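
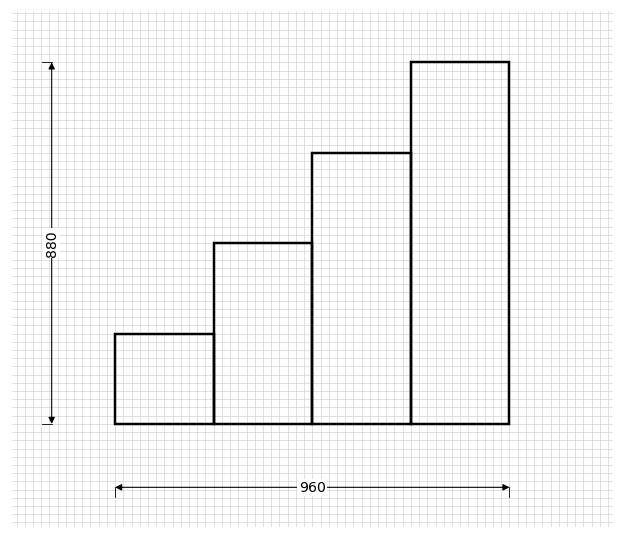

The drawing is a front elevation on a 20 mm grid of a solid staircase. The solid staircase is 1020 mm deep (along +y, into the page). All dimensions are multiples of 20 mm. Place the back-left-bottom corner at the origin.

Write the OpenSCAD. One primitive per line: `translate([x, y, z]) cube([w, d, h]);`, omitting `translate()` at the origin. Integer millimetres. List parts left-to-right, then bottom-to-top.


cube([240, 1020, 220]);
translate([240, 0, 0]) cube([240, 1020, 440]);
translate([480, 0, 0]) cube([240, 1020, 660]);
translate([720, 0, 0]) cube([240, 1020, 880]);


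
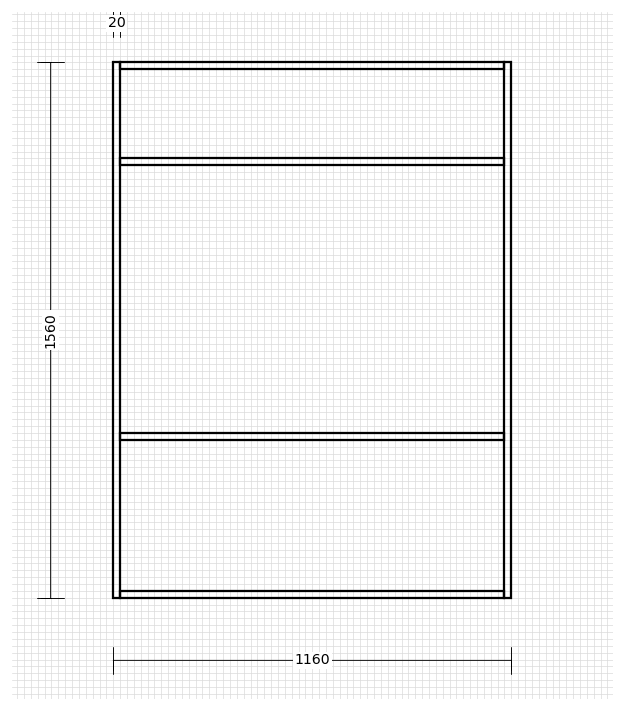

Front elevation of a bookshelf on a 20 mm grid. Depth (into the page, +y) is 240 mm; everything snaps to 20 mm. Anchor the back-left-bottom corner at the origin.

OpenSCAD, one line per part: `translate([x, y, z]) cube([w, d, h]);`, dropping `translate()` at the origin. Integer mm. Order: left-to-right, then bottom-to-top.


cube([20, 240, 1560]);
translate([20, 0, 0]) cube([1120, 240, 20]);
translate([20, 0, 460]) cube([1120, 240, 20]);
translate([20, 0, 1260]) cube([1120, 240, 20]);
translate([20, 0, 1540]) cube([1120, 240, 20]);
translate([1140, 0, 0]) cube([20, 240, 1560]);


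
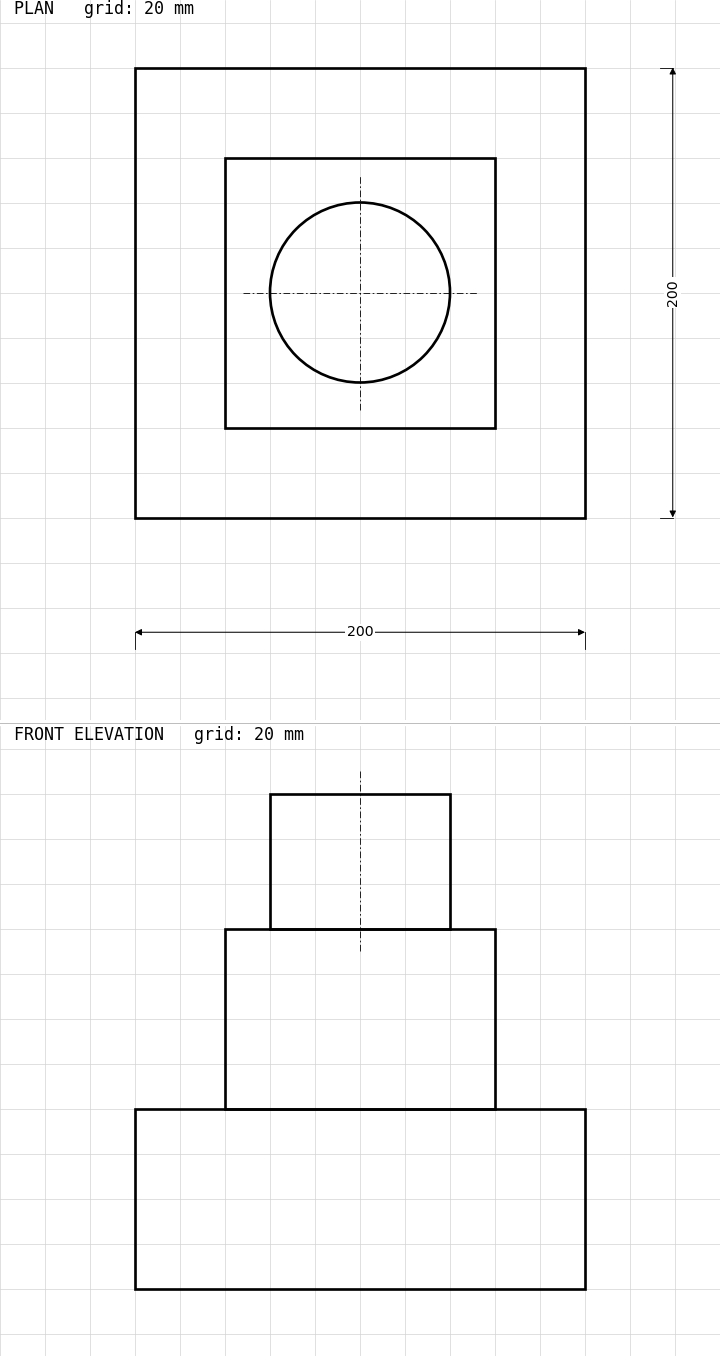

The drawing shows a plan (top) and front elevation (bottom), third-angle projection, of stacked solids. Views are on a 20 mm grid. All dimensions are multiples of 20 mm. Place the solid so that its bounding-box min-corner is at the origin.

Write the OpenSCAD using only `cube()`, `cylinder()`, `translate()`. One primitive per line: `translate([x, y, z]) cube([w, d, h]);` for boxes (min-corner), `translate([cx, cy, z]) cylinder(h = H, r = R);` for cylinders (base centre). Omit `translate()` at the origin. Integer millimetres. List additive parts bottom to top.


cube([200, 200, 80]);
translate([40, 40, 80]) cube([120, 120, 80]);
translate([100, 100, 160]) cylinder(h = 60, r = 40);


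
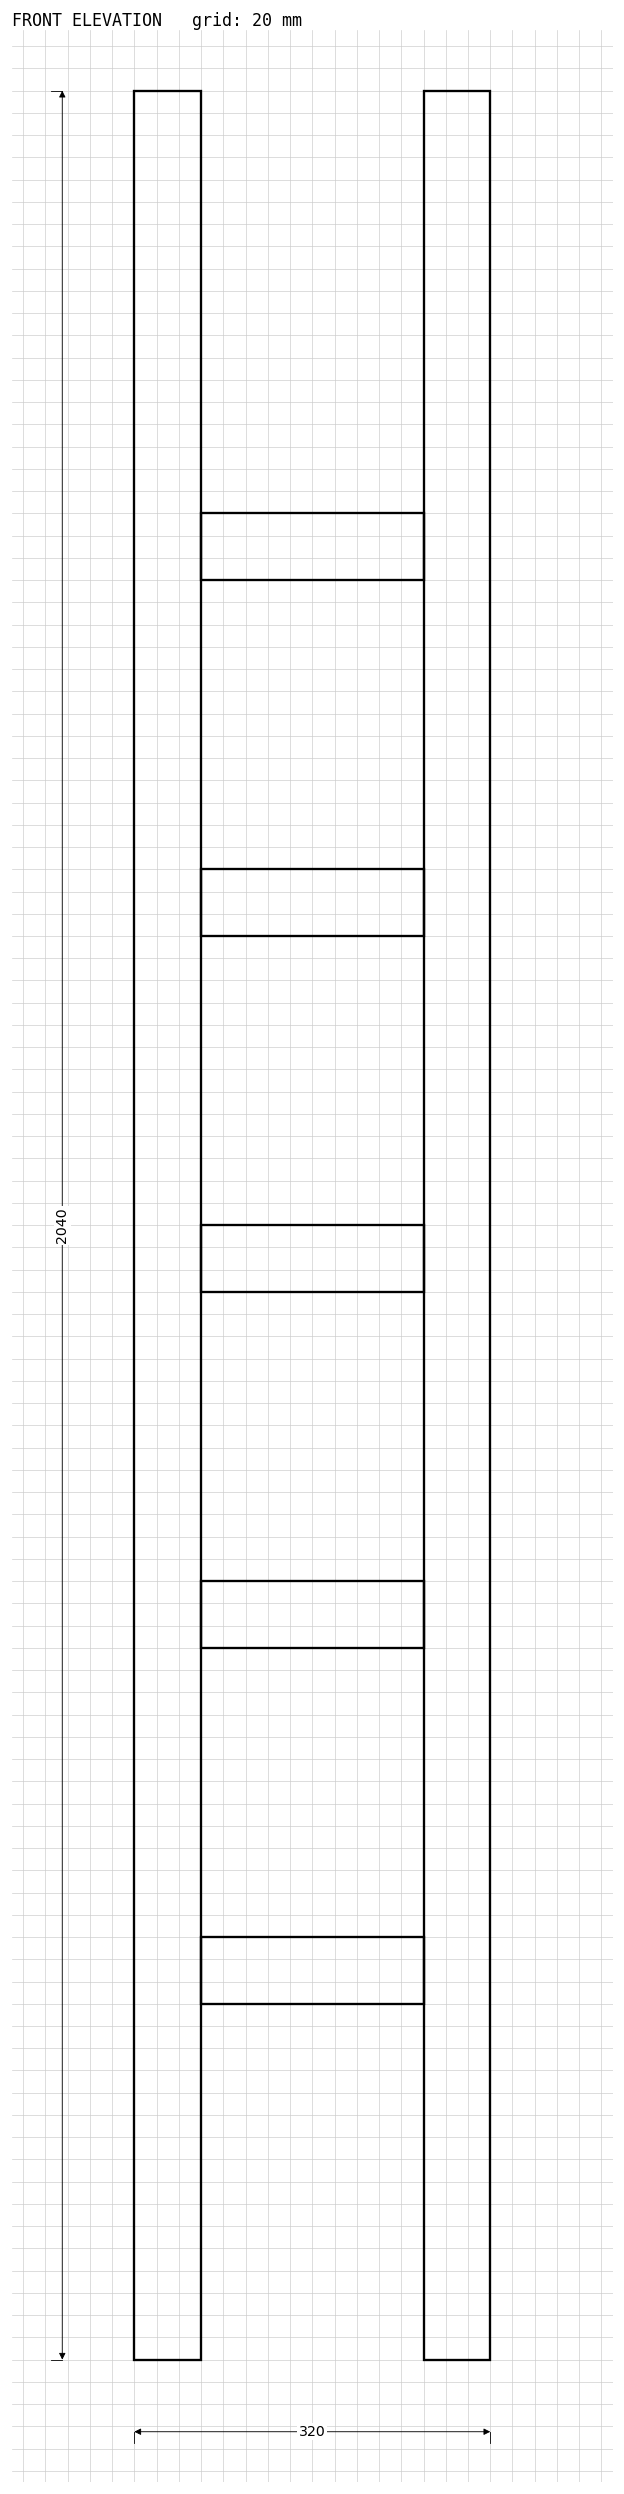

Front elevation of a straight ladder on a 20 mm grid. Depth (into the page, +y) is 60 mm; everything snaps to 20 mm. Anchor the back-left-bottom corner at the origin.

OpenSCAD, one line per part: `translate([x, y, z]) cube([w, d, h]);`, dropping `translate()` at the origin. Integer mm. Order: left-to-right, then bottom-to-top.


cube([60, 60, 2040]);
translate([60, 0, 320]) cube([200, 60, 60]);
translate([60, 0, 640]) cube([200, 60, 60]);
translate([60, 0, 960]) cube([200, 60, 60]);
translate([60, 0, 1280]) cube([200, 60, 60]);
translate([60, 0, 1600]) cube([200, 60, 60]);
translate([260, 0, 0]) cube([60, 60, 2040]);


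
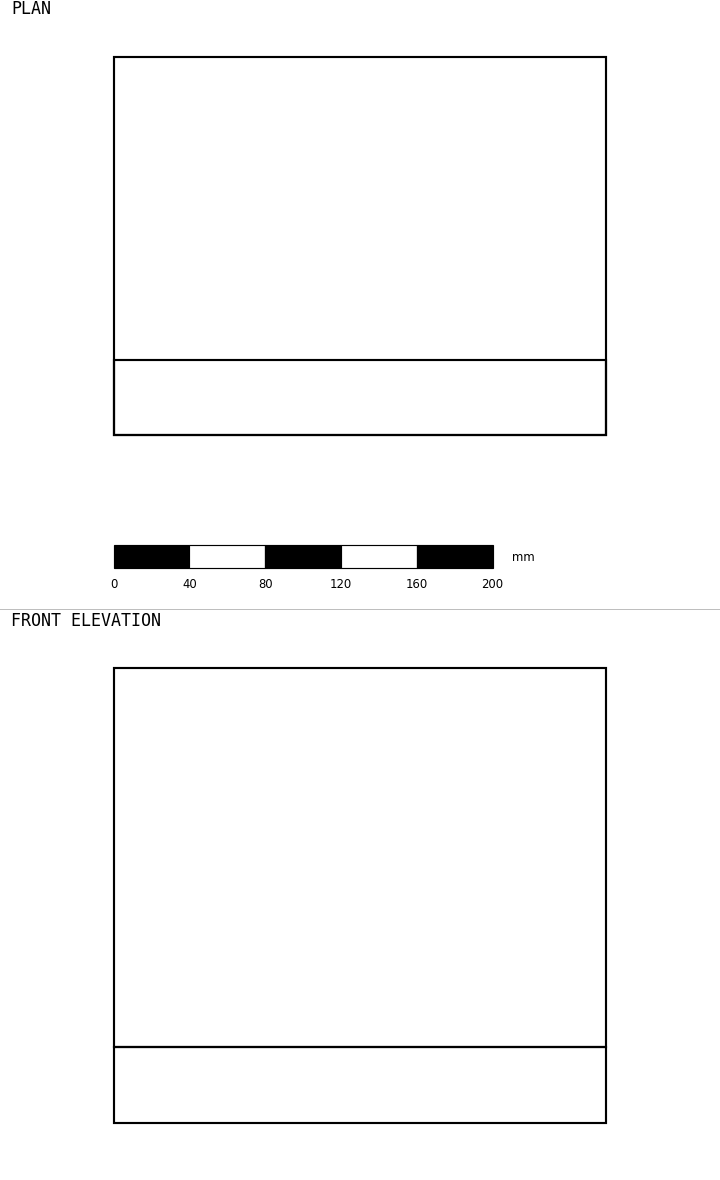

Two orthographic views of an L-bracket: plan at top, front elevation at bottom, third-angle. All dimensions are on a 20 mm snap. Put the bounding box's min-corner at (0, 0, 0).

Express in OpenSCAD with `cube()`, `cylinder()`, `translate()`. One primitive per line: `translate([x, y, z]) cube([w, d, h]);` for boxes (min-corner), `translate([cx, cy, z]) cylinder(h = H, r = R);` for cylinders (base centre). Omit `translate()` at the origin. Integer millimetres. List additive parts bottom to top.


cube([260, 200, 40]);
translate([0, 0, 40]) cube([260, 40, 200]);


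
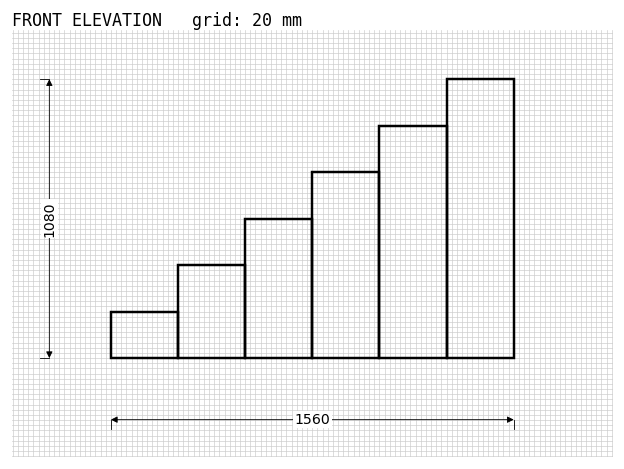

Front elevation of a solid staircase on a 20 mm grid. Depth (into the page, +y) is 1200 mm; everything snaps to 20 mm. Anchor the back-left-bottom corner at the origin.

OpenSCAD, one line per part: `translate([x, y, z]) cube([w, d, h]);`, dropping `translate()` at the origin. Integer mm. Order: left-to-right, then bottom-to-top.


cube([260, 1200, 180]);
translate([260, 0, 0]) cube([260, 1200, 360]);
translate([520, 0, 0]) cube([260, 1200, 540]);
translate([780, 0, 0]) cube([260, 1200, 720]);
translate([1040, 0, 0]) cube([260, 1200, 900]);
translate([1300, 0, 0]) cube([260, 1200, 1080]);


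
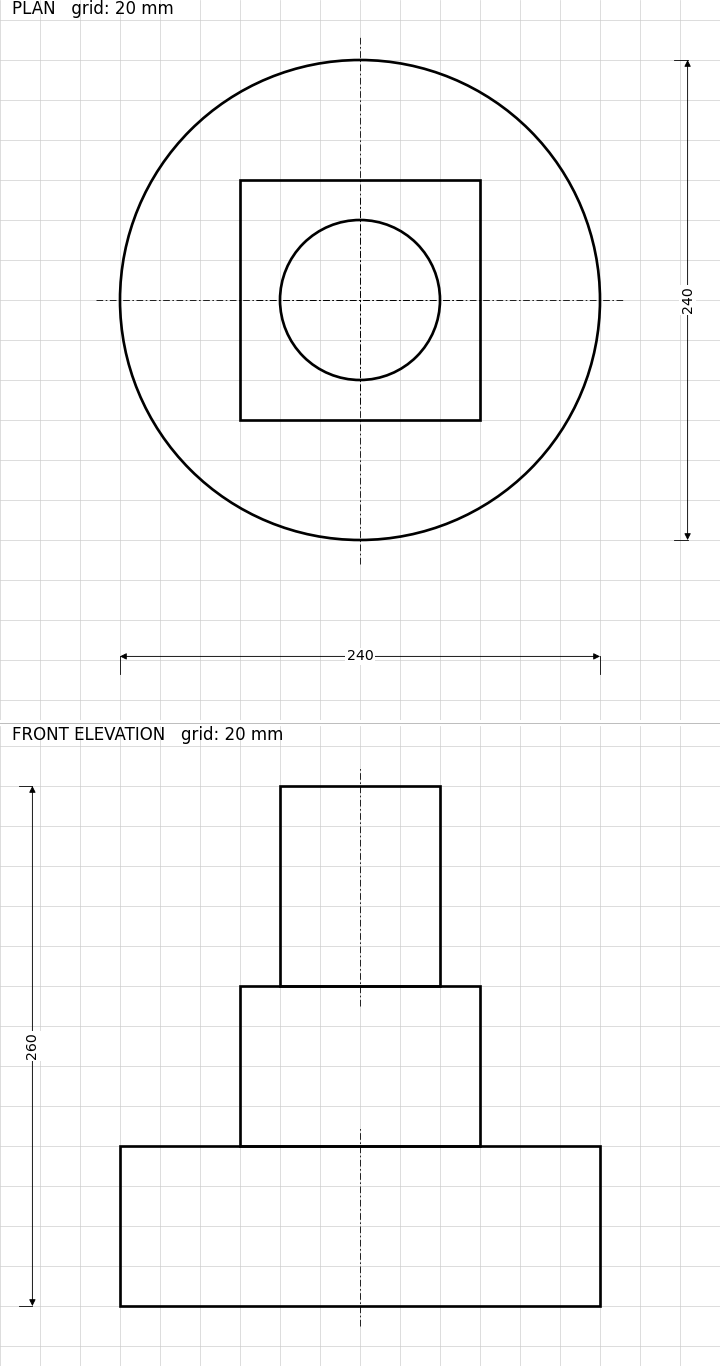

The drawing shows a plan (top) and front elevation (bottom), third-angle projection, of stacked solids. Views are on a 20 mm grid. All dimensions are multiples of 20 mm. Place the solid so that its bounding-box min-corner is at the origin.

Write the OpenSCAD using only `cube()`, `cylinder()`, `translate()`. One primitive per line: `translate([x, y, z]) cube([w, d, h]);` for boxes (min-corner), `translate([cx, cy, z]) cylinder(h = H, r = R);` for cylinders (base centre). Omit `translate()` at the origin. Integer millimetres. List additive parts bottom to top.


translate([120, 120, 0]) cylinder(h = 80, r = 120);
translate([60, 60, 80]) cube([120, 120, 80]);
translate([120, 120, 160]) cylinder(h = 100, r = 40);


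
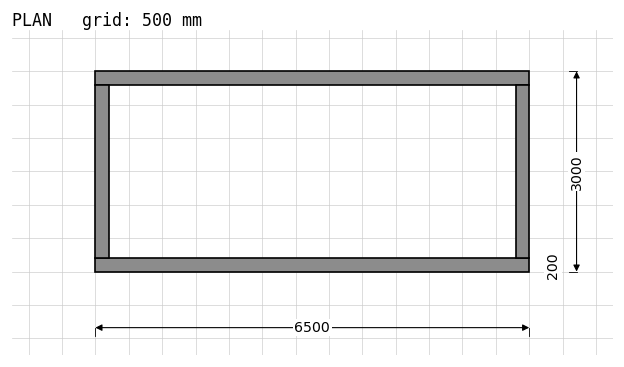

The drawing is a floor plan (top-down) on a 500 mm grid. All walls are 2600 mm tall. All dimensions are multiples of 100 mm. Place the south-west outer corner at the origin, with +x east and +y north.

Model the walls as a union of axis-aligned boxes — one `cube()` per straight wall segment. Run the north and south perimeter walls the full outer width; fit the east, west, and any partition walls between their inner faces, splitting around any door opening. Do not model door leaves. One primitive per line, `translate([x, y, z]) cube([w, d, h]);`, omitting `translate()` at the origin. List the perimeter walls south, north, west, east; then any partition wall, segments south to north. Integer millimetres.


cube([6500, 200, 2600]);
translate([0, 2800, 0]) cube([6500, 200, 2600]);
translate([0, 200, 0]) cube([200, 2600, 2600]);
translate([6300, 200, 0]) cube([200, 2600, 2600]);


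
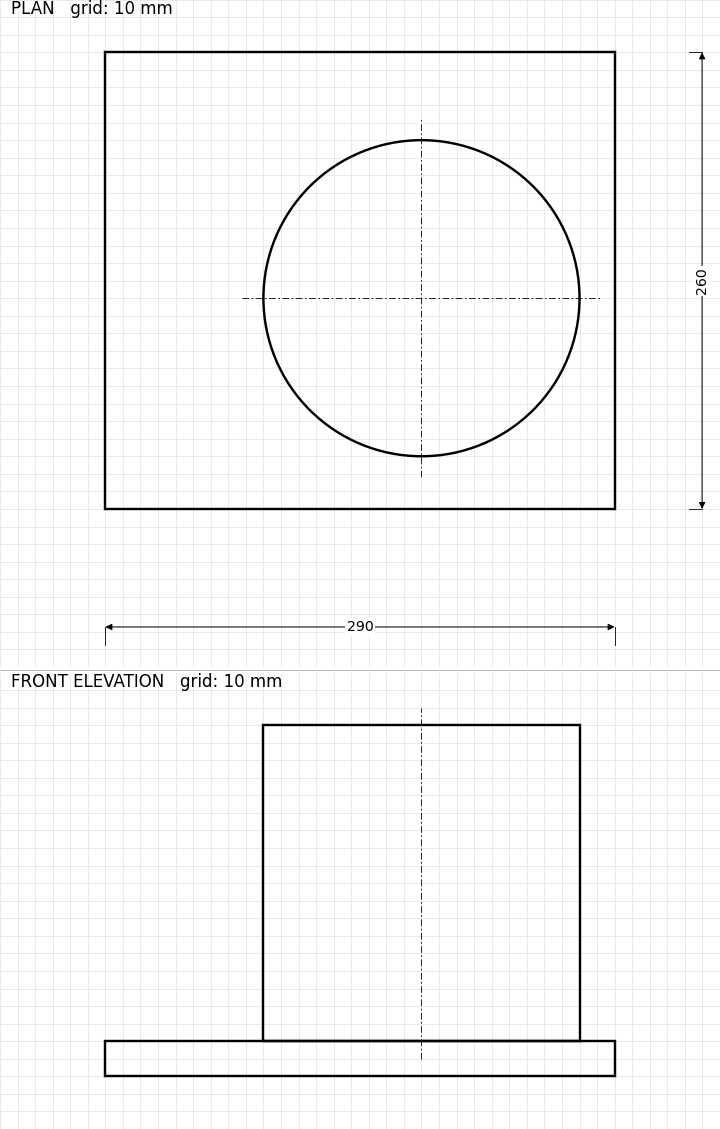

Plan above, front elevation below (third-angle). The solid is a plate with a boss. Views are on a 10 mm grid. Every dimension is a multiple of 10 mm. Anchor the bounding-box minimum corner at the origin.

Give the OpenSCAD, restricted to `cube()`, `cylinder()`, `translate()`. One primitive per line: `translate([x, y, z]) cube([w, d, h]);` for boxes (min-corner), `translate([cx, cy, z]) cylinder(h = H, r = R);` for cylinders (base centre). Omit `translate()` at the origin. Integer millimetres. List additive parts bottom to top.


cube([290, 260, 20]);
translate([180, 120, 20]) cylinder(h = 180, r = 90);


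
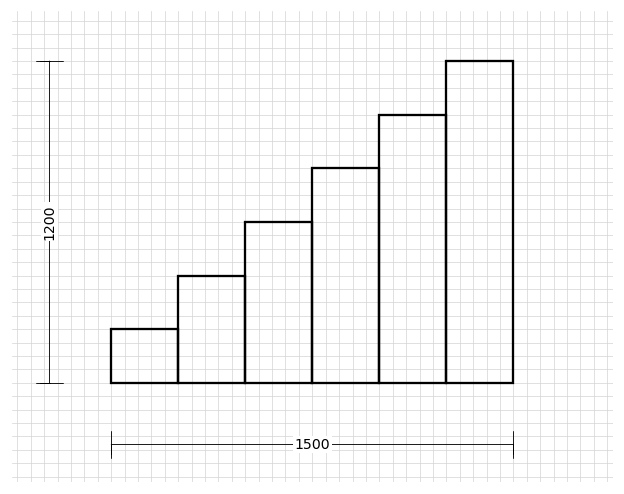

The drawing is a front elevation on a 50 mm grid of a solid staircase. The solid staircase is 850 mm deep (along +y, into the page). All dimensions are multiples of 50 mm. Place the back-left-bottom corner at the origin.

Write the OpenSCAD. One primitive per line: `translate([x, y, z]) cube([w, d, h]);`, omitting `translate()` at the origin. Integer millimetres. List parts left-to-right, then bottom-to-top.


cube([250, 850, 200]);
translate([250, 0, 0]) cube([250, 850, 400]);
translate([500, 0, 0]) cube([250, 850, 600]);
translate([750, 0, 0]) cube([250, 850, 800]);
translate([1000, 0, 0]) cube([250, 850, 1000]);
translate([1250, 0, 0]) cube([250, 850, 1200]);


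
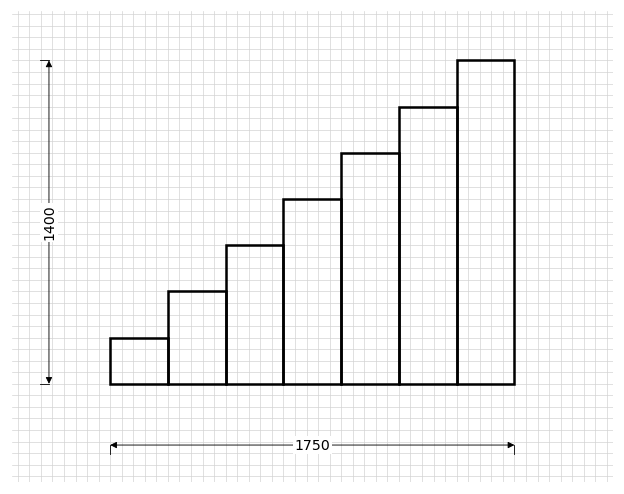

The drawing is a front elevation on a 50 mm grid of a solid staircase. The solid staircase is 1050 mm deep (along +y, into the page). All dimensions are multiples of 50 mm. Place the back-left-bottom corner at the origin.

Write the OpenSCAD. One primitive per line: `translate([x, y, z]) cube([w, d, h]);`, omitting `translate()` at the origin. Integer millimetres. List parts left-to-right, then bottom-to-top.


cube([250, 1050, 200]);
translate([250, 0, 0]) cube([250, 1050, 400]);
translate([500, 0, 0]) cube([250, 1050, 600]);
translate([750, 0, 0]) cube([250, 1050, 800]);
translate([1000, 0, 0]) cube([250, 1050, 1000]);
translate([1250, 0, 0]) cube([250, 1050, 1200]);
translate([1500, 0, 0]) cube([250, 1050, 1400]);


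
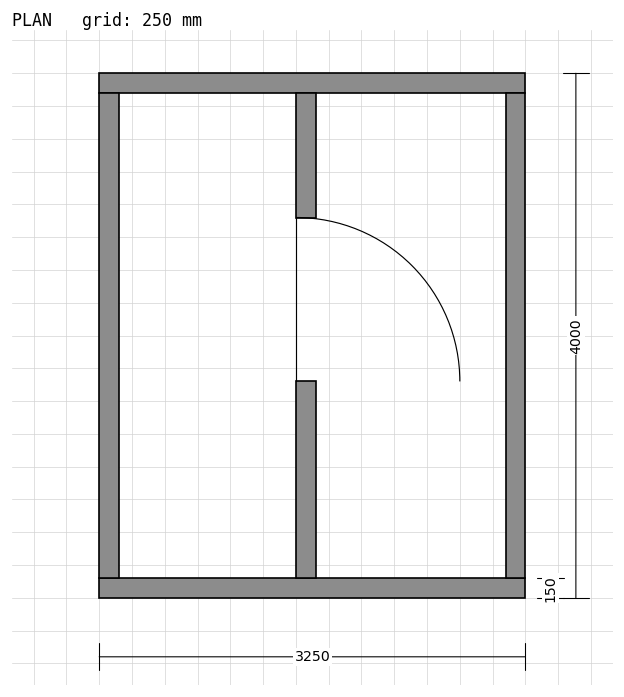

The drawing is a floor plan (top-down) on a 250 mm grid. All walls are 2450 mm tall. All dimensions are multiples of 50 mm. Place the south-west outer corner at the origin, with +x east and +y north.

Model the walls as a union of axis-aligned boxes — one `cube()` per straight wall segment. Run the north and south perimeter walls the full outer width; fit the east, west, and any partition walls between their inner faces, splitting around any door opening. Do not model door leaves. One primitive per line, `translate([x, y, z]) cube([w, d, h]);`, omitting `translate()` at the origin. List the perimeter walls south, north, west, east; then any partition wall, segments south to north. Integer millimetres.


cube([3250, 150, 2450]);
translate([0, 3850, 0]) cube([3250, 150, 2450]);
translate([0, 150, 0]) cube([150, 3700, 2450]);
translate([3100, 150, 0]) cube([150, 3700, 2450]);
translate([1500, 150, 0]) cube([150, 1500, 2450]);
translate([1500, 2900, 0]) cube([150, 950, 2450]);


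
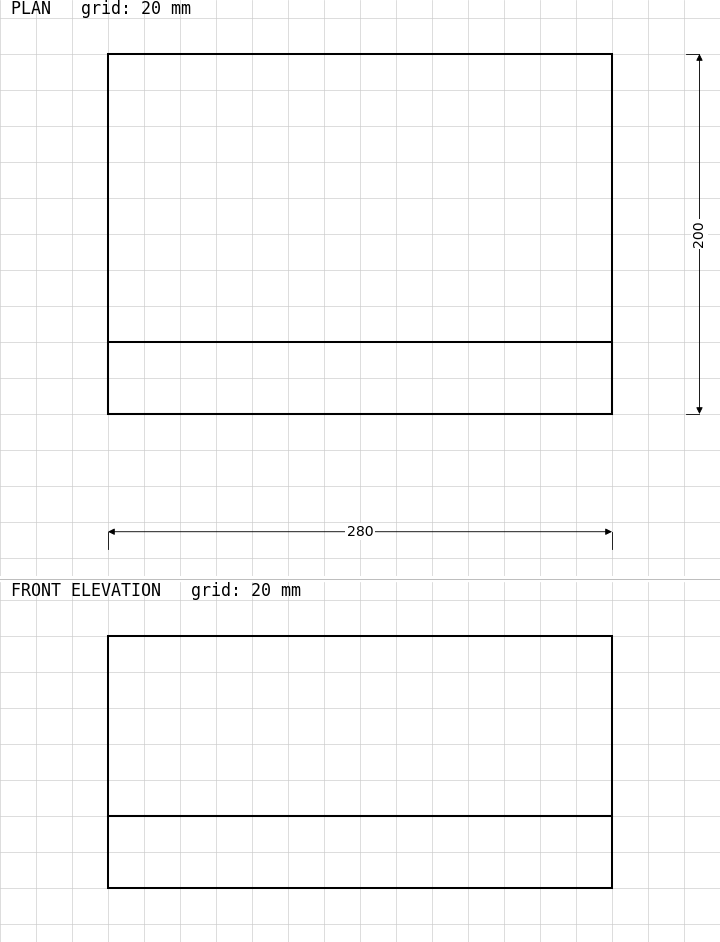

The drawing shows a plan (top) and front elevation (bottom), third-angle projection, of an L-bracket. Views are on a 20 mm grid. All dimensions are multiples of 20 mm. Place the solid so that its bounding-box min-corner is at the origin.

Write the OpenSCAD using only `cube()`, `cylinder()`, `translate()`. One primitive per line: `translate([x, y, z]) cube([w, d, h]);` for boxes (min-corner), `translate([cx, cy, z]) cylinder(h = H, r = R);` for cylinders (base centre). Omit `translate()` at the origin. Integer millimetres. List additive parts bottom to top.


cube([280, 200, 40]);
translate([0, 0, 40]) cube([280, 40, 100]);


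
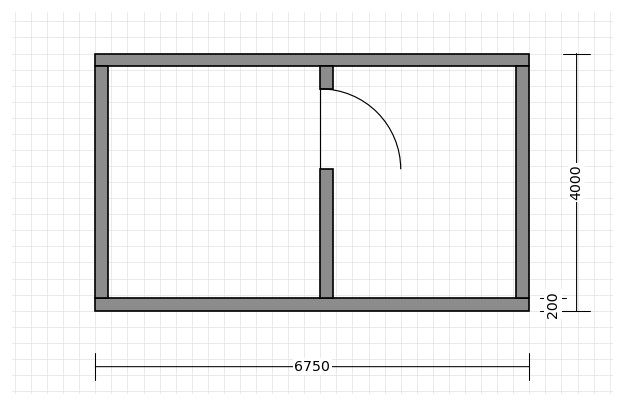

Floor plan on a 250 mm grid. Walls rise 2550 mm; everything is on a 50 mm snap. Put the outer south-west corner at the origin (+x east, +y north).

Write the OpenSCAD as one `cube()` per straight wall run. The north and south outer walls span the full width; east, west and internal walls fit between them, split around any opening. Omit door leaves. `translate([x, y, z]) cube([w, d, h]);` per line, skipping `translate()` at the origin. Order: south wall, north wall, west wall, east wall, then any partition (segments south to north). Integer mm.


cube([6750, 200, 2550]);
translate([0, 3800, 0]) cube([6750, 200, 2550]);
translate([0, 200, 0]) cube([200, 3600, 2550]);
translate([6550, 200, 0]) cube([200, 3600, 2550]);
translate([3500, 200, 0]) cube([200, 2000, 2550]);
translate([3500, 3450, 0]) cube([200, 350, 2550]);


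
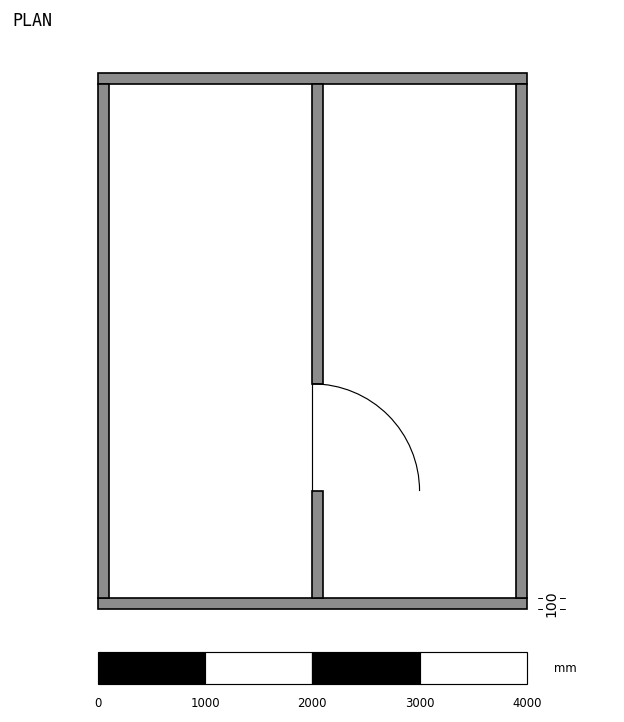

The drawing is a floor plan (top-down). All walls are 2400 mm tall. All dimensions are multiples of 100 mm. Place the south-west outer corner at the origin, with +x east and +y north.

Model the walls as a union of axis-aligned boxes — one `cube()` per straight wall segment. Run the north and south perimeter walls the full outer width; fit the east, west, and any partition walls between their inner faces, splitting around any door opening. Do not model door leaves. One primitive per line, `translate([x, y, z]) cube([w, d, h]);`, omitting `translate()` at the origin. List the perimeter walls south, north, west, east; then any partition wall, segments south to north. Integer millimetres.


cube([4000, 100, 2400]);
translate([0, 4900, 0]) cube([4000, 100, 2400]);
translate([0, 100, 0]) cube([100, 4800, 2400]);
translate([3900, 100, 0]) cube([100, 4800, 2400]);
translate([2000, 100, 0]) cube([100, 1000, 2400]);
translate([2000, 2100, 0]) cube([100, 2800, 2400]);


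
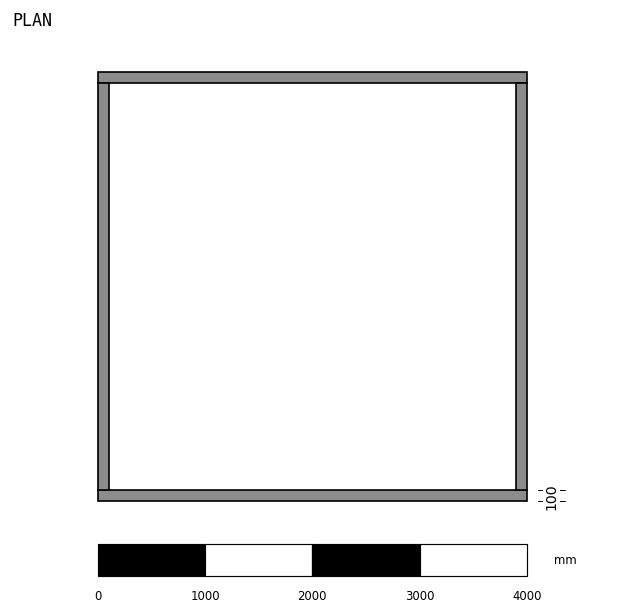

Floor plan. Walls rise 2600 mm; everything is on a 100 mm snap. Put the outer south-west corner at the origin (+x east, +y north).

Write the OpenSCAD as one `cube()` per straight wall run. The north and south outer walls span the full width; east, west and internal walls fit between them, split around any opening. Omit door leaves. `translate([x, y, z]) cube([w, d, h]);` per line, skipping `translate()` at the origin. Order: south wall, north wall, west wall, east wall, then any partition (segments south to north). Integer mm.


cube([4000, 100, 2600]);
translate([0, 3900, 0]) cube([4000, 100, 2600]);
translate([0, 100, 0]) cube([100, 3800, 2600]);
translate([3900, 100, 0]) cube([100, 3800, 2600]);


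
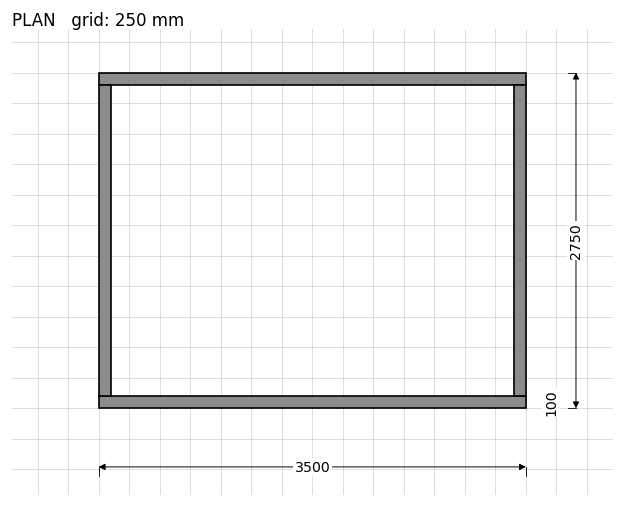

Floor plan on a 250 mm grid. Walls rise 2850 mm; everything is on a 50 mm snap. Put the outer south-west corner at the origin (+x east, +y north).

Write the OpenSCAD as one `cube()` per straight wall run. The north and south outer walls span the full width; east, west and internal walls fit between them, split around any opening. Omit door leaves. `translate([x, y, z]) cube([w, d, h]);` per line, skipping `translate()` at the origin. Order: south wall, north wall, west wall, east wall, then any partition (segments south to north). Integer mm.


cube([3500, 100, 2850]);
translate([0, 2650, 0]) cube([3500, 100, 2850]);
translate([0, 100, 0]) cube([100, 2550, 2850]);
translate([3400, 100, 0]) cube([100, 2550, 2850]);


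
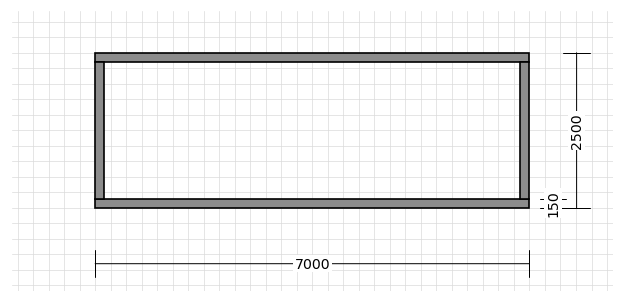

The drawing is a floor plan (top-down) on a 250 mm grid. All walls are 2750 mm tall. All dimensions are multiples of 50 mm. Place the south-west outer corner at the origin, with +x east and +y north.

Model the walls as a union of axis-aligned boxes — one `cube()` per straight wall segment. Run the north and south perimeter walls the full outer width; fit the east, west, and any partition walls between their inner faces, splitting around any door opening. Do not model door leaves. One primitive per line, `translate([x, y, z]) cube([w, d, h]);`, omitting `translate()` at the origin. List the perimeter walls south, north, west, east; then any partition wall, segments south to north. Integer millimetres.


cube([7000, 150, 2750]);
translate([0, 2350, 0]) cube([7000, 150, 2750]);
translate([0, 150, 0]) cube([150, 2200, 2750]);
translate([6850, 150, 0]) cube([150, 2200, 2750]);


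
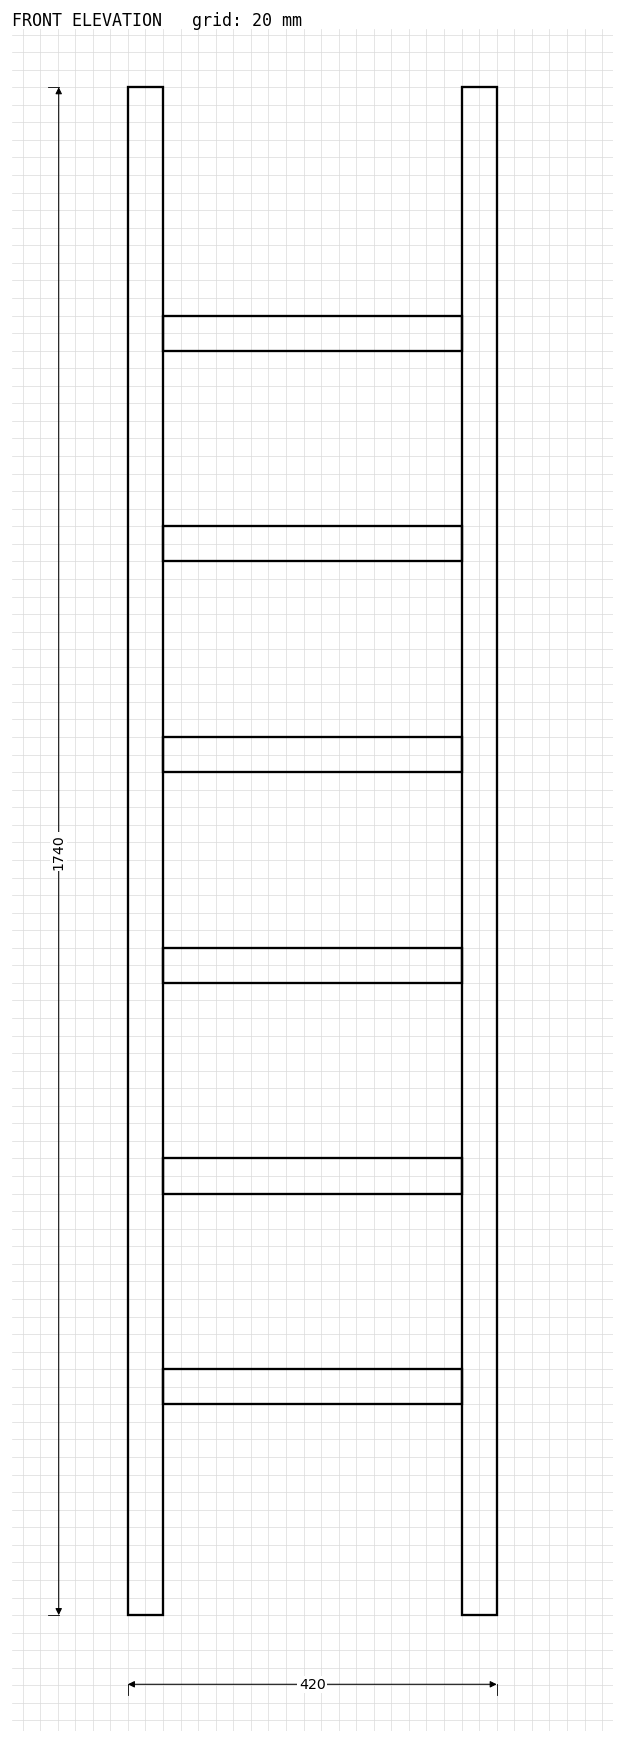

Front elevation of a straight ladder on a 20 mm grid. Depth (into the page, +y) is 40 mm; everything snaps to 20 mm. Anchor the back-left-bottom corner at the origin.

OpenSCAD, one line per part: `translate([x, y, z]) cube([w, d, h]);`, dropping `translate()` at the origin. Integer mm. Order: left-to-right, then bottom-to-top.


cube([40, 40, 1740]);
translate([40, 0, 240]) cube([340, 40, 40]);
translate([40, 0, 480]) cube([340, 40, 40]);
translate([40, 0, 720]) cube([340, 40, 40]);
translate([40, 0, 960]) cube([340, 40, 40]);
translate([40, 0, 1200]) cube([340, 40, 40]);
translate([40, 0, 1440]) cube([340, 40, 40]);
translate([380, 0, 0]) cube([40, 40, 1740]);


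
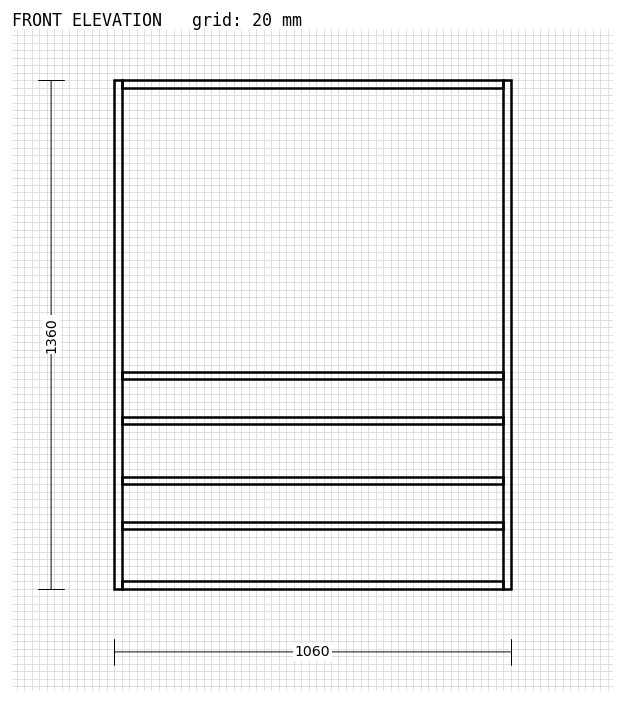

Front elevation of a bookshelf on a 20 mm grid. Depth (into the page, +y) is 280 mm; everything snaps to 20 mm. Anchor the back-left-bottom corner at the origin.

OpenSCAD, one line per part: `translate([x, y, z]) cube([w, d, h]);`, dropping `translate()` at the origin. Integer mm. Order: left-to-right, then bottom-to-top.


cube([20, 280, 1360]);
translate([20, 0, 0]) cube([1020, 280, 20]);
translate([20, 0, 160]) cube([1020, 280, 20]);
translate([20, 0, 280]) cube([1020, 280, 20]);
translate([20, 0, 440]) cube([1020, 280, 20]);
translate([20, 0, 560]) cube([1020, 280, 20]);
translate([20, 0, 1340]) cube([1020, 280, 20]);
translate([1040, 0, 0]) cube([20, 280, 1360]);


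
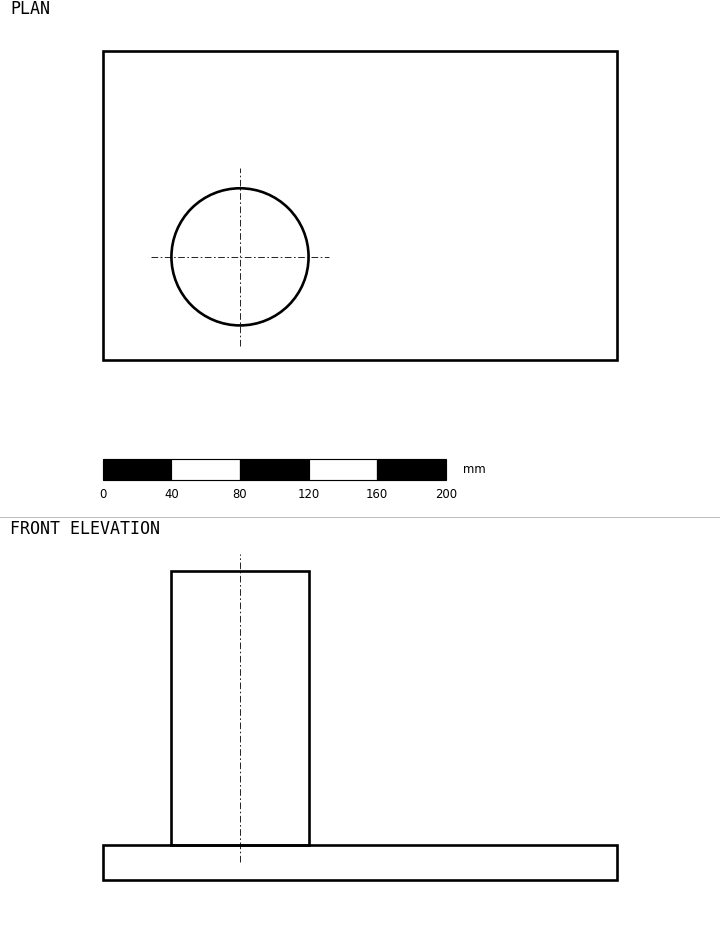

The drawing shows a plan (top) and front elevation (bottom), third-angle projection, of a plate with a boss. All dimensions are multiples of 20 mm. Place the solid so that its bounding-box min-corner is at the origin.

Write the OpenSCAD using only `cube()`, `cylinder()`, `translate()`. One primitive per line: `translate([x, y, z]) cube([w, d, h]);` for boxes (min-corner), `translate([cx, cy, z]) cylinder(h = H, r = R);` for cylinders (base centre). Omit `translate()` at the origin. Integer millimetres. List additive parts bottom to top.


cube([300, 180, 20]);
translate([80, 60, 20]) cylinder(h = 160, r = 40);


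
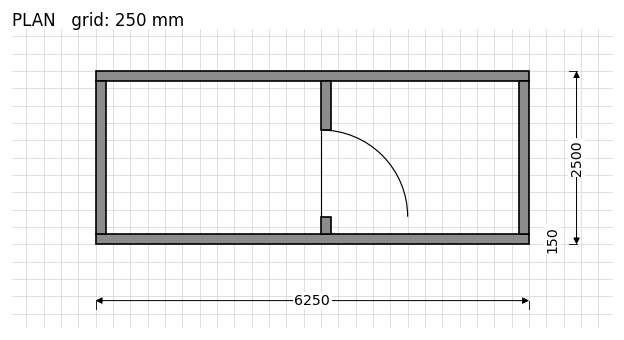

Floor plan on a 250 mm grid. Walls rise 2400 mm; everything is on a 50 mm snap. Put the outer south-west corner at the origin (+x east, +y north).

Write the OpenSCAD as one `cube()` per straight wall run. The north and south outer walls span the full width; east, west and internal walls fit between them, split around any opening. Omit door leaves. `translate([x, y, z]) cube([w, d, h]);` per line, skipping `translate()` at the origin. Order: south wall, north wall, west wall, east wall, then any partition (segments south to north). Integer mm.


cube([6250, 150, 2400]);
translate([0, 2350, 0]) cube([6250, 150, 2400]);
translate([0, 150, 0]) cube([150, 2200, 2400]);
translate([6100, 150, 0]) cube([150, 2200, 2400]);
translate([3250, 150, 0]) cube([150, 250, 2400]);
translate([3250, 1650, 0]) cube([150, 700, 2400]);


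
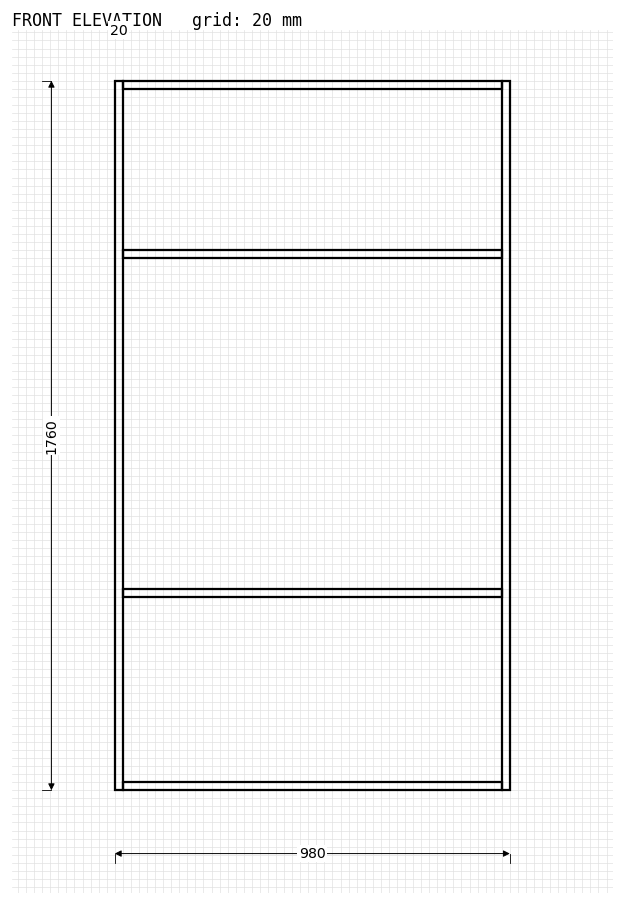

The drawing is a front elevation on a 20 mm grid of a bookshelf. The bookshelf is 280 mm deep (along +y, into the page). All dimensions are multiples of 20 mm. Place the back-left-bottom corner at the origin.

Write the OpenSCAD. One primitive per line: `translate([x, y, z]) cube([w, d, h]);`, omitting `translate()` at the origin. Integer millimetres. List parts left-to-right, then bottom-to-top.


cube([20, 280, 1760]);
translate([20, 0, 0]) cube([940, 280, 20]);
translate([20, 0, 480]) cube([940, 280, 20]);
translate([20, 0, 1320]) cube([940, 280, 20]);
translate([20, 0, 1740]) cube([940, 280, 20]);
translate([960, 0, 0]) cube([20, 280, 1760]);


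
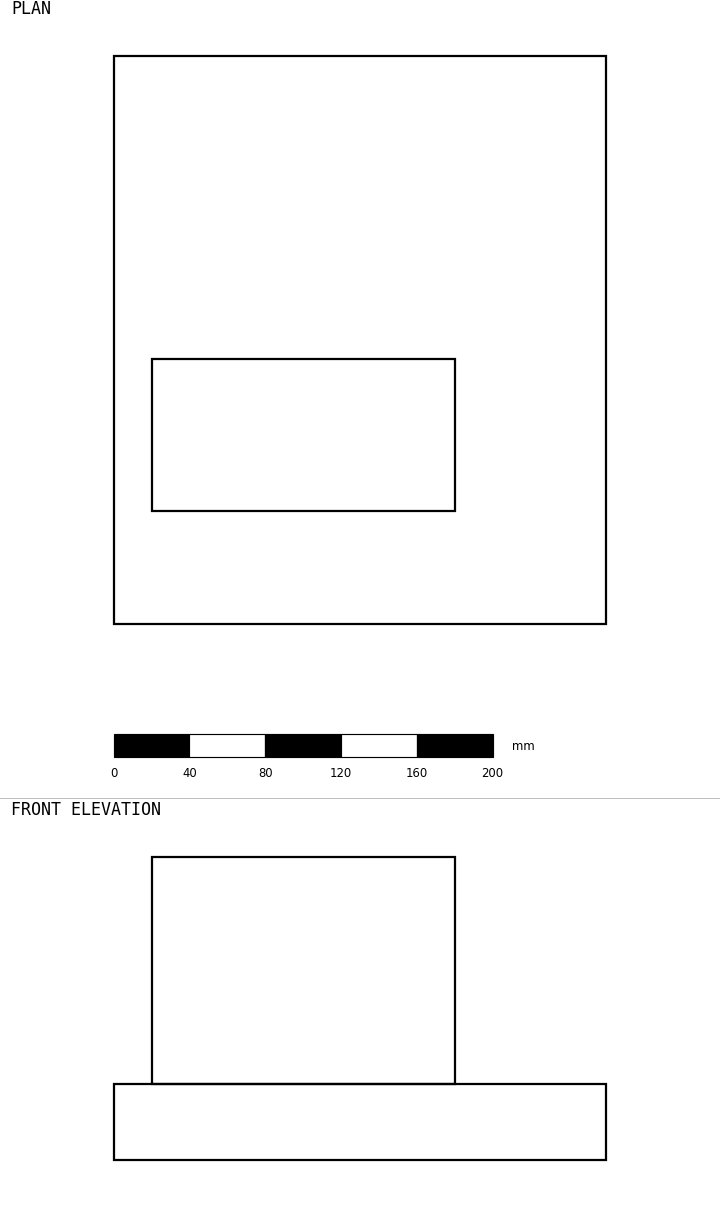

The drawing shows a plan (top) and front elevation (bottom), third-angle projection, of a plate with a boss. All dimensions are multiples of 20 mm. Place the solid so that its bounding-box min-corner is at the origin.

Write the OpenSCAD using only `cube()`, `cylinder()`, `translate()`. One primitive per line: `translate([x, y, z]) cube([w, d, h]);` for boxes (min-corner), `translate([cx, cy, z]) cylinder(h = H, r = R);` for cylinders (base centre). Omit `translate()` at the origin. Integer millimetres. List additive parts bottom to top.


cube([260, 300, 40]);
translate([20, 60, 40]) cube([160, 80, 120]);


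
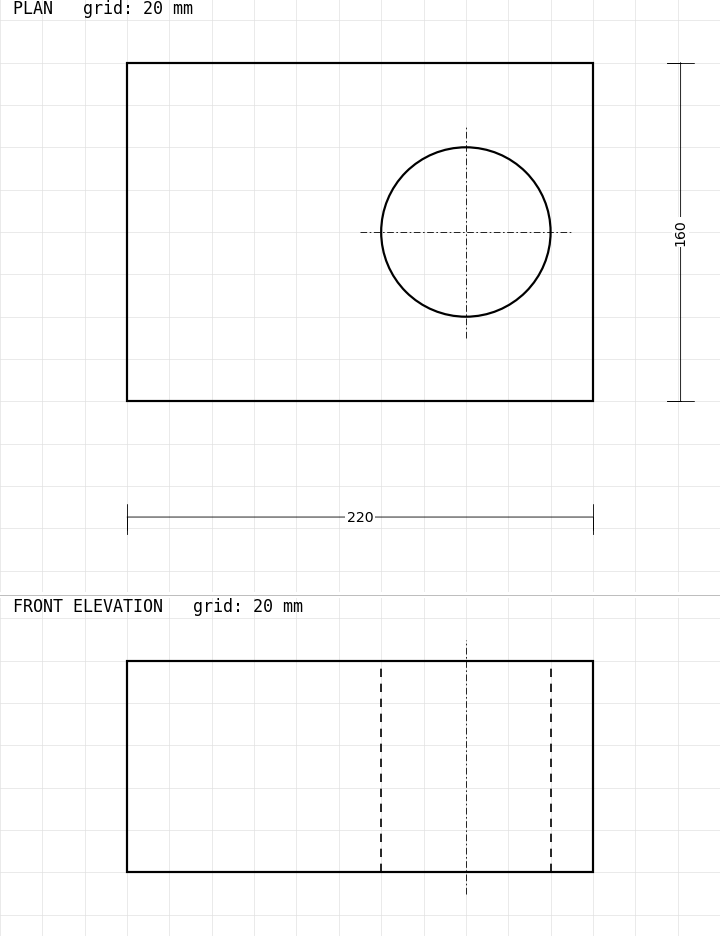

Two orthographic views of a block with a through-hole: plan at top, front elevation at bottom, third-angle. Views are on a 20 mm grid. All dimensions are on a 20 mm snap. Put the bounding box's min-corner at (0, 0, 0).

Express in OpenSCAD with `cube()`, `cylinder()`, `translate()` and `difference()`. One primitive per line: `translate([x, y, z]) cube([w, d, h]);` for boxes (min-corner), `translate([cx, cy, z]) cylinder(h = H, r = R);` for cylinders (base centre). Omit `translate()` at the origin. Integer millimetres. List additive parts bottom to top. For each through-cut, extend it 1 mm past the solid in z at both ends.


difference() {
  cube([220, 160, 100]);
  translate([160, 80, -1]) cylinder(h = 102, r = 40);
}


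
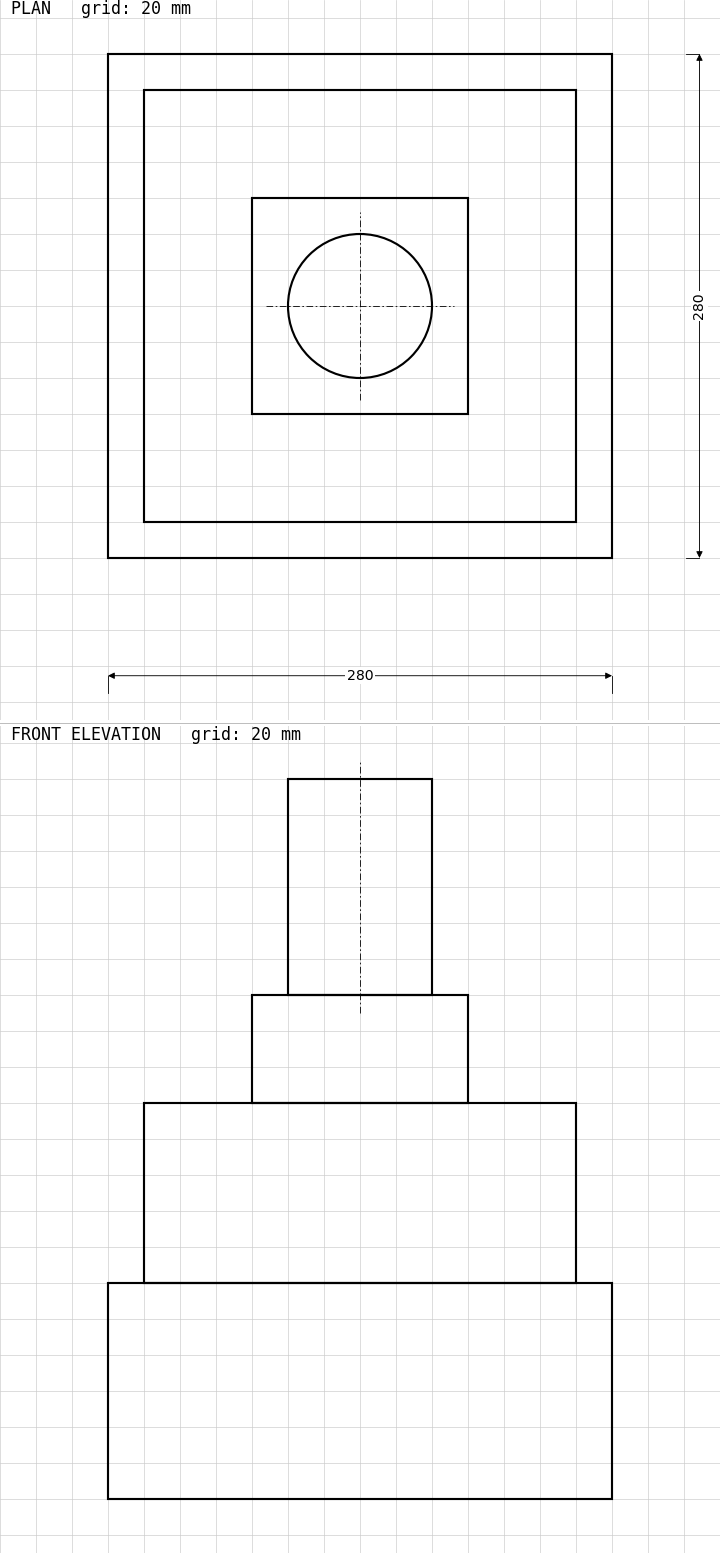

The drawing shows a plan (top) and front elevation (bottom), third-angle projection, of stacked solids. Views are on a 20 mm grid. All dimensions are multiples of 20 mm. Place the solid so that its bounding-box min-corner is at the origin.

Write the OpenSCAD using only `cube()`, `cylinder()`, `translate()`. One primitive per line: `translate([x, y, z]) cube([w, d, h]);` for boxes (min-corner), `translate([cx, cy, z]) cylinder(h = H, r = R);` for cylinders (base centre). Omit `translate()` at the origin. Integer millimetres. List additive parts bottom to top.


cube([280, 280, 120]);
translate([20, 20, 120]) cube([240, 240, 100]);
translate([80, 80, 220]) cube([120, 120, 60]);
translate([140, 140, 280]) cylinder(h = 120, r = 40);


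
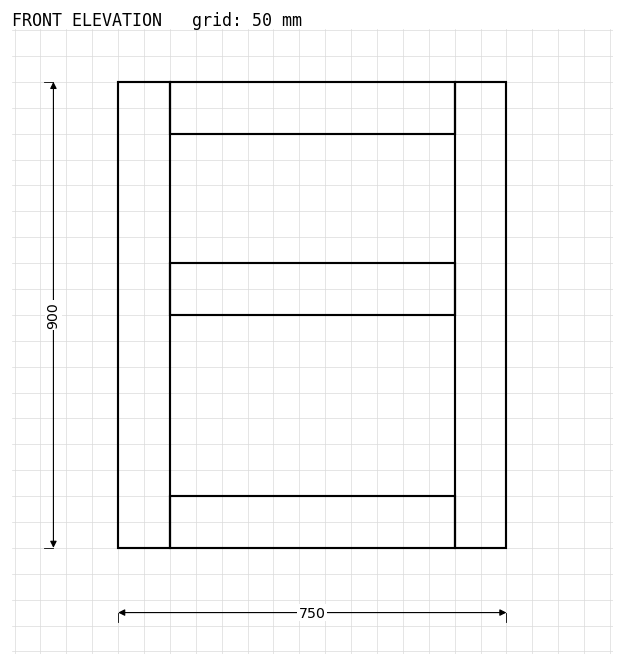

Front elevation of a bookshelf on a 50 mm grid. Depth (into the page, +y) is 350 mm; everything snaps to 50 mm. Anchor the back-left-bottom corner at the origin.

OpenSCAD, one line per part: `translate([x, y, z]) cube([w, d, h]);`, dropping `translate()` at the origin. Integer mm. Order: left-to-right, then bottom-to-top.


cube([100, 350, 900]);
translate([100, 0, 0]) cube([550, 350, 100]);
translate([100, 0, 450]) cube([550, 350, 100]);
translate([100, 0, 800]) cube([550, 350, 100]);
translate([650, 0, 0]) cube([100, 350, 900]);


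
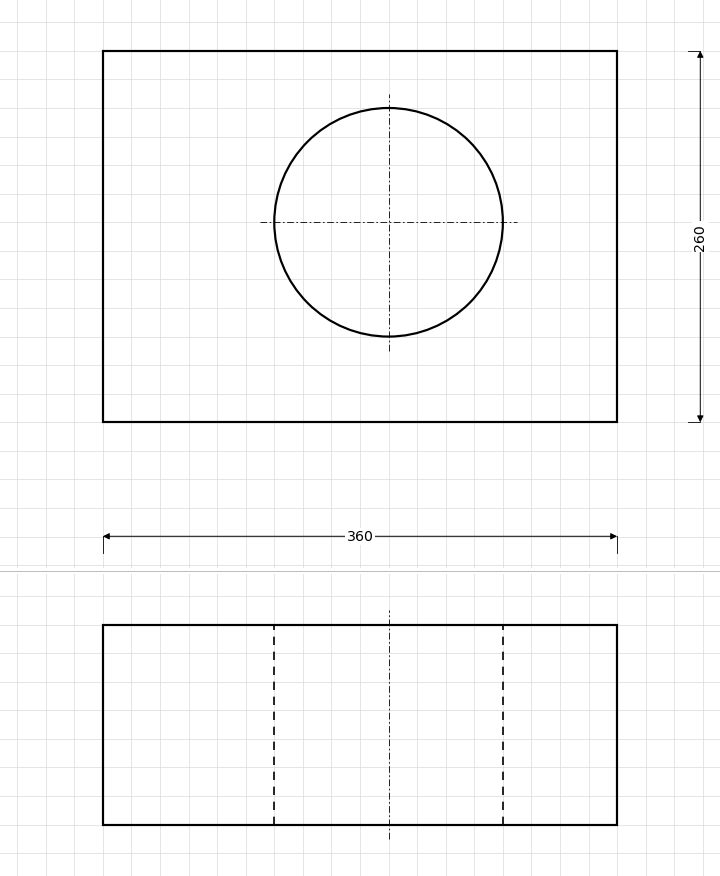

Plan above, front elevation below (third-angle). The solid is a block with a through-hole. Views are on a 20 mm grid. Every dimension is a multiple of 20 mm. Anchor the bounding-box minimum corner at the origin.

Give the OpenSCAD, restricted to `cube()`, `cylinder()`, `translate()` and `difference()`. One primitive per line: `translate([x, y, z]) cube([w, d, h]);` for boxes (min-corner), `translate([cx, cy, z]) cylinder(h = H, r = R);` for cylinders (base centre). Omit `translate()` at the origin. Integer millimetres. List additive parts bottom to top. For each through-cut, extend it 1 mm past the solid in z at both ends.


difference() {
  cube([360, 260, 140]);
  translate([200, 140, -1]) cylinder(h = 142, r = 80);
}


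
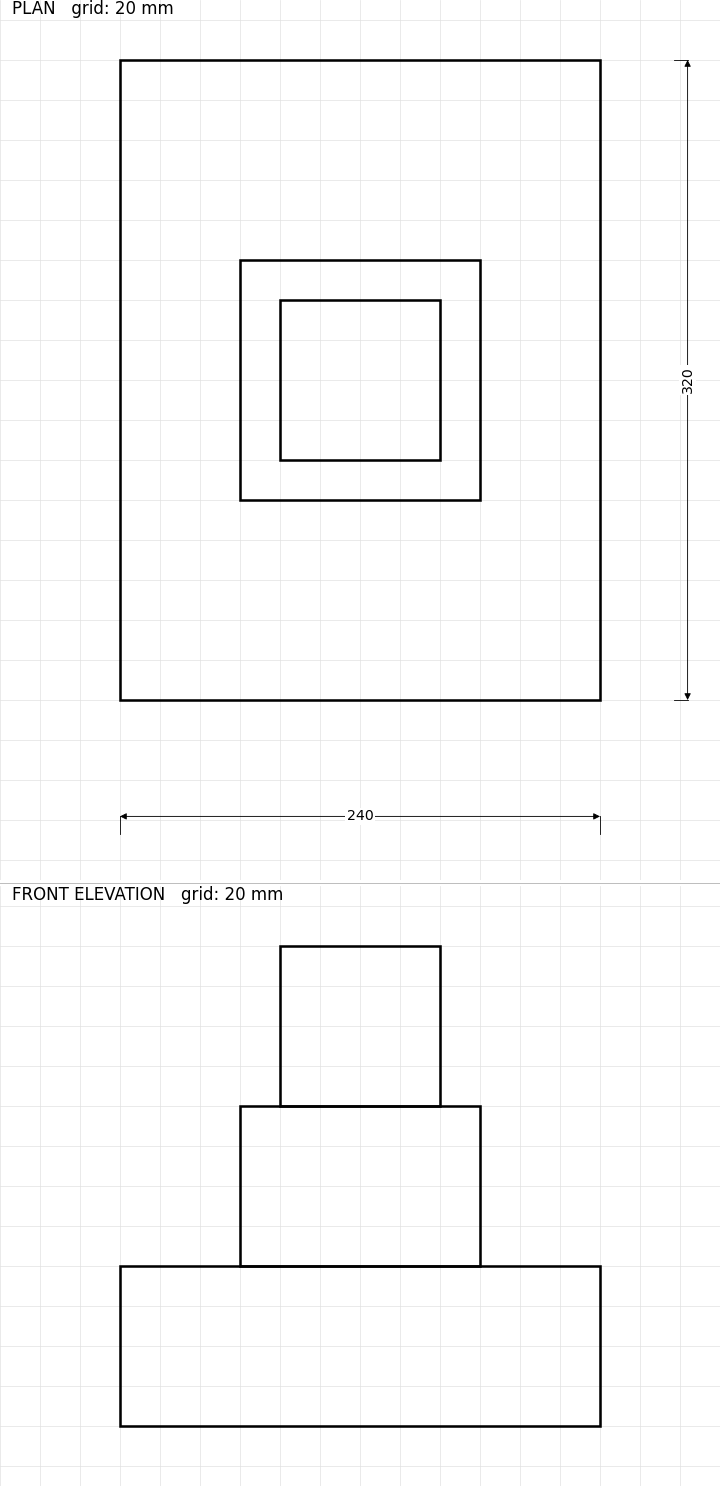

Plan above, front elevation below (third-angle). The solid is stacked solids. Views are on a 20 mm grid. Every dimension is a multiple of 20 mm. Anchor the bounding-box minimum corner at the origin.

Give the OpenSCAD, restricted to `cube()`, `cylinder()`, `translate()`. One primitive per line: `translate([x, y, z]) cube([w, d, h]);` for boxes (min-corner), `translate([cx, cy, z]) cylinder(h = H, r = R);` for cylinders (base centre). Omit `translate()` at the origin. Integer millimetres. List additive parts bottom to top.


cube([240, 320, 80]);
translate([60, 100, 80]) cube([120, 120, 80]);
translate([80, 120, 160]) cube([80, 80, 80]);


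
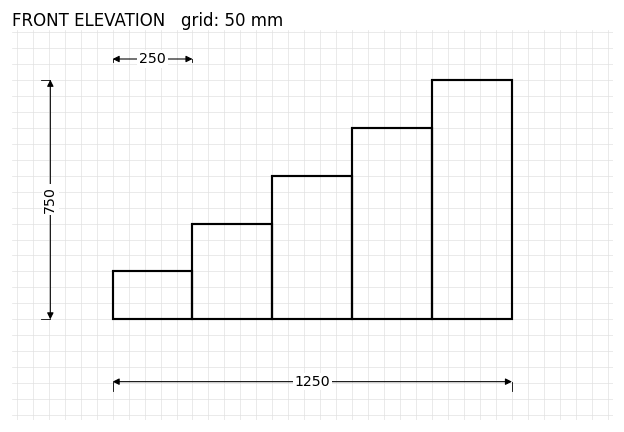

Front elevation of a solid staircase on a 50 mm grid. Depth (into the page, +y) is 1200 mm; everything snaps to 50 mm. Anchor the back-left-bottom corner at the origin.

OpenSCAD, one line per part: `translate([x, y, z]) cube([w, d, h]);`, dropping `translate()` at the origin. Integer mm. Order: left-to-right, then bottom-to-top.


cube([250, 1200, 150]);
translate([250, 0, 0]) cube([250, 1200, 300]);
translate([500, 0, 0]) cube([250, 1200, 450]);
translate([750, 0, 0]) cube([250, 1200, 600]);
translate([1000, 0, 0]) cube([250, 1200, 750]);


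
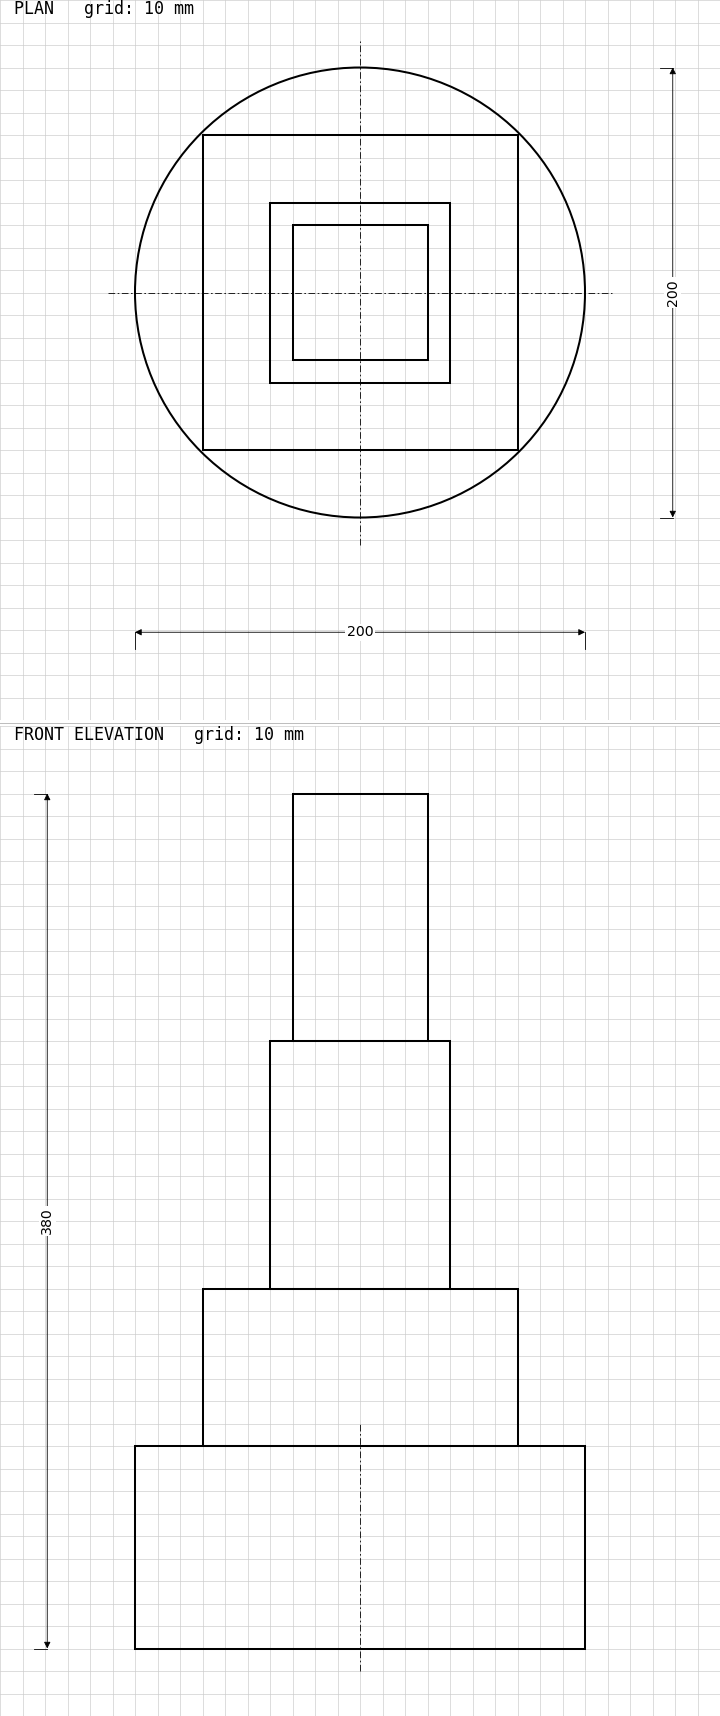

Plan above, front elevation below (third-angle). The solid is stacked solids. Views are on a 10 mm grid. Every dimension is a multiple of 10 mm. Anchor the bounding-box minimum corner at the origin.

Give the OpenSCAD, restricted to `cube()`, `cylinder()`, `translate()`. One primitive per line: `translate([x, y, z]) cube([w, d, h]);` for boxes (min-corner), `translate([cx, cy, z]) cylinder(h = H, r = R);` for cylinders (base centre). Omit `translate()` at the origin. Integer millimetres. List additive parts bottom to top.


translate([100, 100, 0]) cylinder(h = 90, r = 100);
translate([30, 30, 90]) cube([140, 140, 70]);
translate([60, 60, 160]) cube([80, 80, 110]);
translate([70, 70, 270]) cube([60, 60, 110]);


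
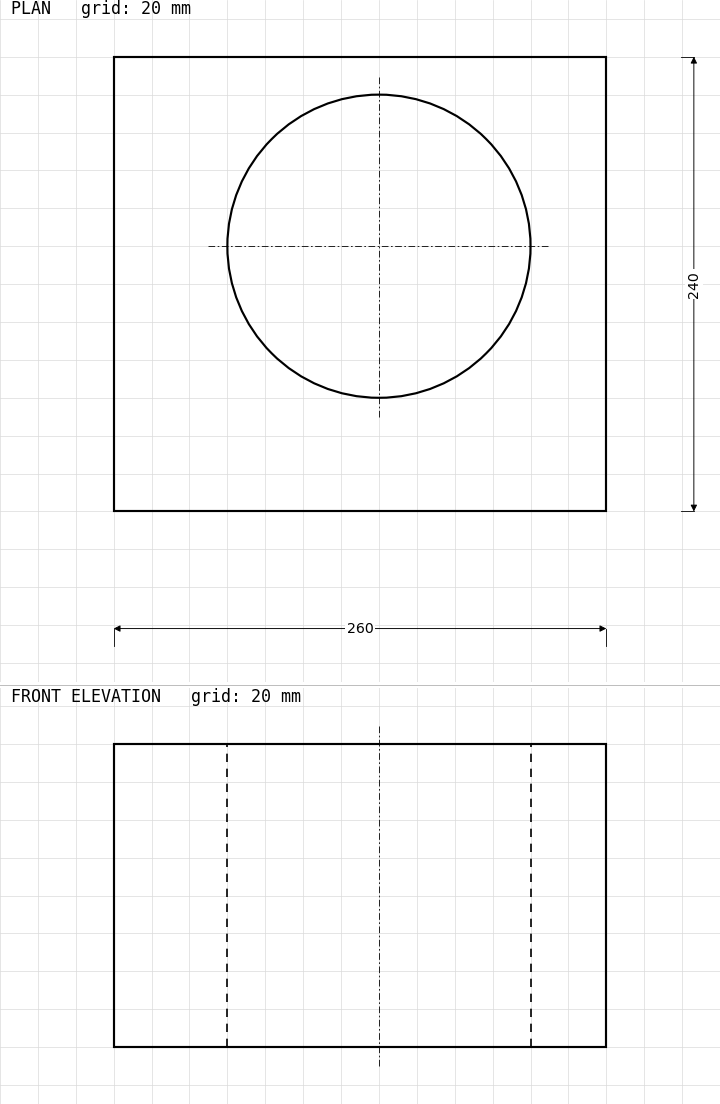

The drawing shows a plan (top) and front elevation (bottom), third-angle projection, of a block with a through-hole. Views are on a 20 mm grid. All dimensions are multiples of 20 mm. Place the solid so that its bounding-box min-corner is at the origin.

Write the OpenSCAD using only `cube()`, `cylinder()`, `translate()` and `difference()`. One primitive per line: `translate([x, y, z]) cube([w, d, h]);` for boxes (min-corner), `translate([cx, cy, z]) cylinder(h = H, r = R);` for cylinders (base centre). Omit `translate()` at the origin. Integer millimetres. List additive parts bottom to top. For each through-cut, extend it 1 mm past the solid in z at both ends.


difference() {
  cube([260, 240, 160]);
  translate([140, 140, -1]) cylinder(h = 162, r = 80);
}


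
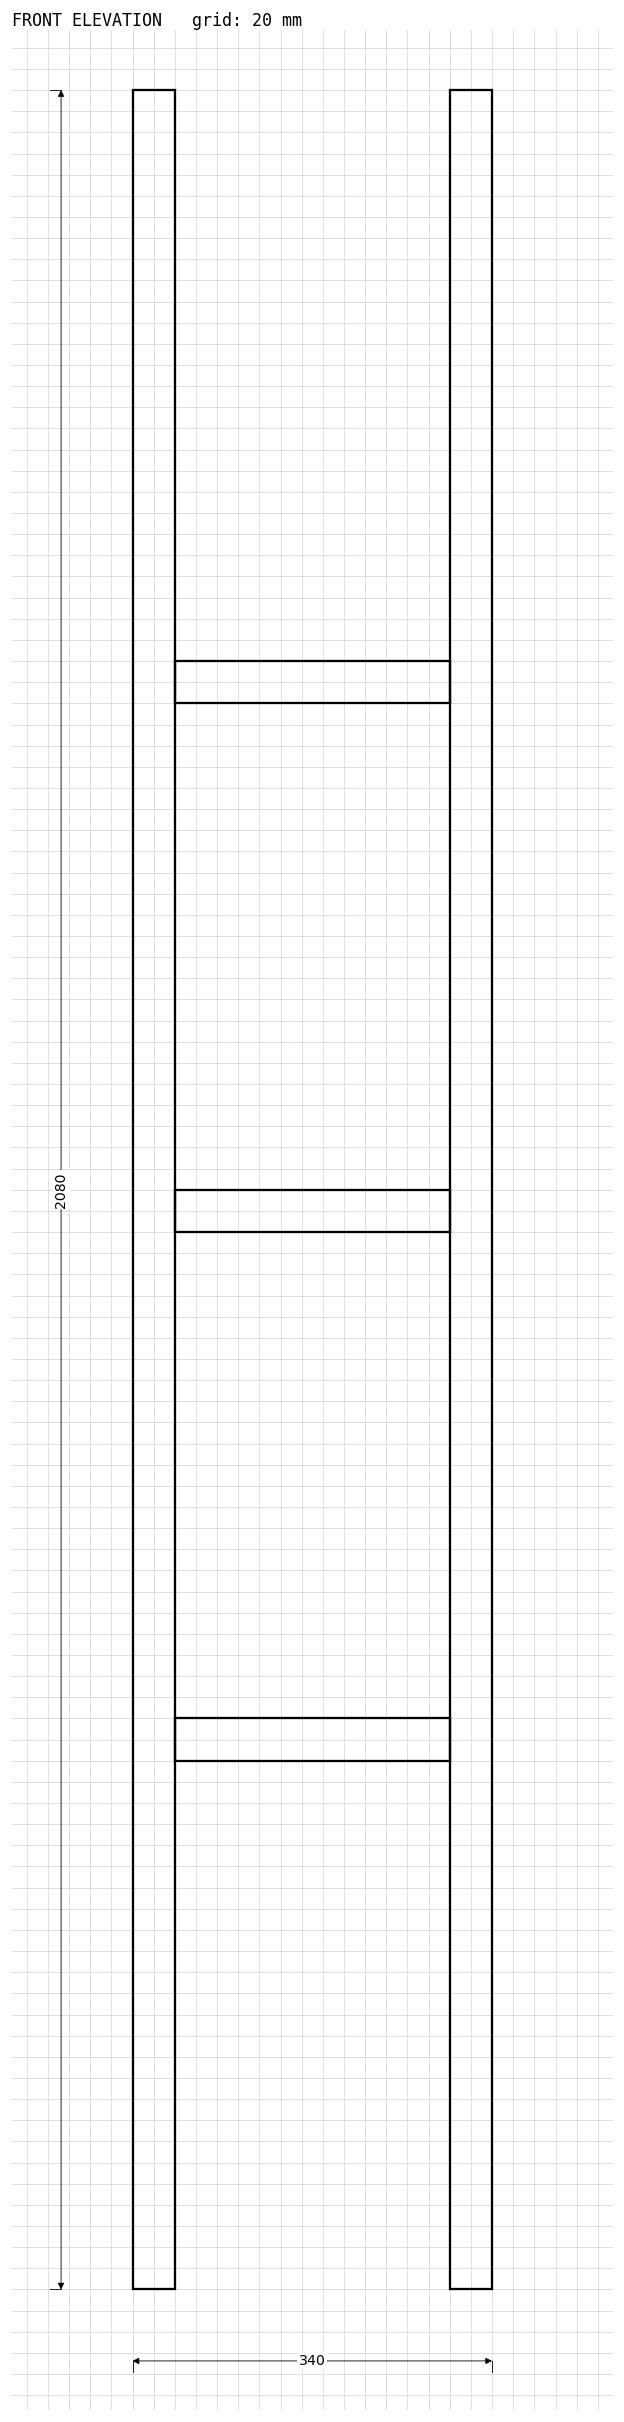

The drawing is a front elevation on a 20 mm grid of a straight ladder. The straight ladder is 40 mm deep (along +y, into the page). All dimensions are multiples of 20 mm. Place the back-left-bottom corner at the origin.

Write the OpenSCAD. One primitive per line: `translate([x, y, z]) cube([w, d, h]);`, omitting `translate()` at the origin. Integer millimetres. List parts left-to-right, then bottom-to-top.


cube([40, 40, 2080]);
translate([40, 0, 500]) cube([260, 40, 40]);
translate([40, 0, 1000]) cube([260, 40, 40]);
translate([40, 0, 1500]) cube([260, 40, 40]);
translate([300, 0, 0]) cube([40, 40, 2080]);


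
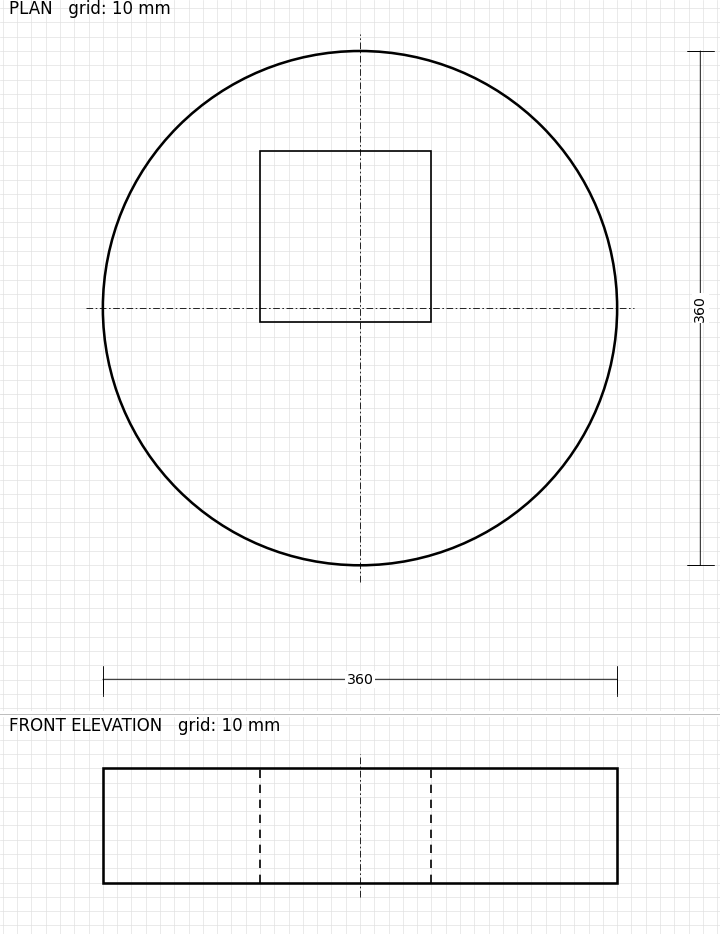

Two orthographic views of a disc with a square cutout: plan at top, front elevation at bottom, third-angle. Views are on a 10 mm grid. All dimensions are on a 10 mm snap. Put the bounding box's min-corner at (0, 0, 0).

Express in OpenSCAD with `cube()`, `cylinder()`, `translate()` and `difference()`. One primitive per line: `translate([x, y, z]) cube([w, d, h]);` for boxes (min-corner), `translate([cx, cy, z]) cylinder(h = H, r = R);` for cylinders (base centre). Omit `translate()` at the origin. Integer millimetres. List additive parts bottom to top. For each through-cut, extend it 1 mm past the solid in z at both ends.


difference() {
  translate([180, 180, 0]) cylinder(h = 80, r = 180);
  translate([110, 170, -1]) cube([120, 120, 82]);
}
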